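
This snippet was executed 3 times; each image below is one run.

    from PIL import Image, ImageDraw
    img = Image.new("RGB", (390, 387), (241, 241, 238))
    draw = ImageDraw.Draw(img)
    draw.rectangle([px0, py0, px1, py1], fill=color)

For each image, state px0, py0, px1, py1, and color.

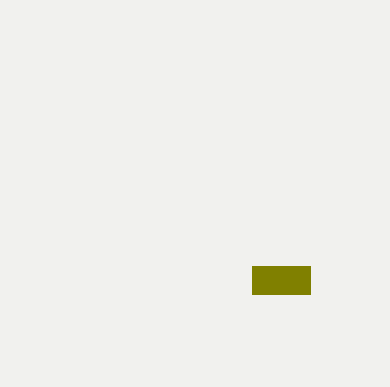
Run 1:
px0 = 252; py0 = 266; px1 = 310; py1 = 294; color = 'olive'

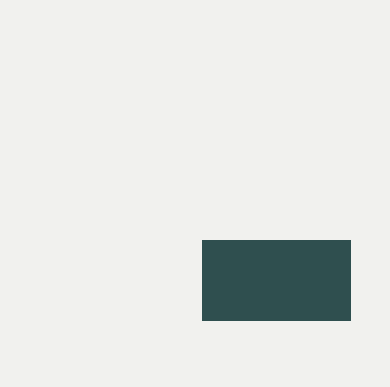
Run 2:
px0 = 202; py0 = 240; px1 = 350; py1 = 320; color = 'darkslategray'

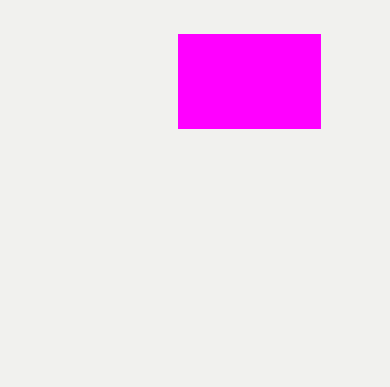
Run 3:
px0 = 178; py0 = 34; px1 = 320; py1 = 128; color = 'magenta'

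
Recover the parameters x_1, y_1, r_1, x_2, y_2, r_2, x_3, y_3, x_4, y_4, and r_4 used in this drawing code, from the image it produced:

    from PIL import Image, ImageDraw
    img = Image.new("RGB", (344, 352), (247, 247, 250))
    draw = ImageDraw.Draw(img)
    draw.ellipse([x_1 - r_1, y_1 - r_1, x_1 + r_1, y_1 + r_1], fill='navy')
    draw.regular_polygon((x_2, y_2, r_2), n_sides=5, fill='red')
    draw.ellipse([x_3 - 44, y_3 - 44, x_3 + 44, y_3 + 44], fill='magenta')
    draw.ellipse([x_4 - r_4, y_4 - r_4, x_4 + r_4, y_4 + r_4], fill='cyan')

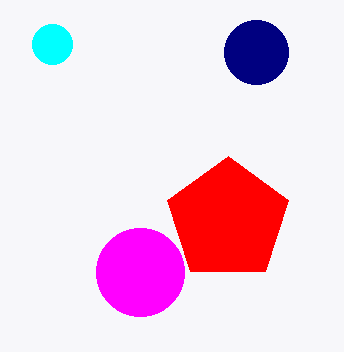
x_1 = 256, y_1 = 52, r_1 = 32, x_2 = 228, y_2 = 220, r_2 = 64, x_3 = 140, y_3 = 272, x_4 = 52, y_4 = 44, r_4 = 20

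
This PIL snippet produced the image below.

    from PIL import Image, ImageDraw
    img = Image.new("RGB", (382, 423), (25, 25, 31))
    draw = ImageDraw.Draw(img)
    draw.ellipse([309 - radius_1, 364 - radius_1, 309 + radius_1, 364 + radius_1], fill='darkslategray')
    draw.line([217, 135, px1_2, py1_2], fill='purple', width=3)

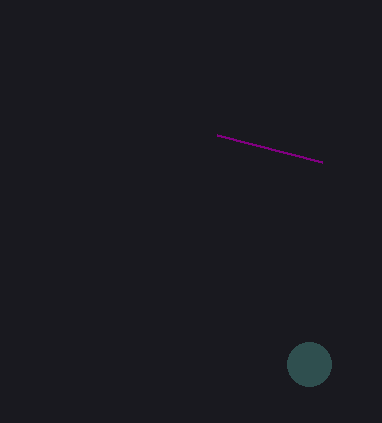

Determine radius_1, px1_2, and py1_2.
radius_1 = 22
px1_2 = 322
py1_2 = 162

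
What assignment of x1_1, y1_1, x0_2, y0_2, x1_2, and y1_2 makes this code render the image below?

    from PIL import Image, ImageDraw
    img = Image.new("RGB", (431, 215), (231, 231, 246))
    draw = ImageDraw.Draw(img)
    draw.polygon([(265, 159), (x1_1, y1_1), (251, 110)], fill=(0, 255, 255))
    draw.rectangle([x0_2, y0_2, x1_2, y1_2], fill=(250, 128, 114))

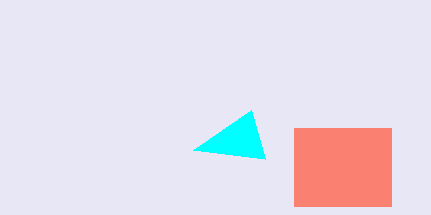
x1_1 = 193; y1_1 = 150; x0_2 = 294; y0_2 = 128; x1_2 = 391; y1_2 = 206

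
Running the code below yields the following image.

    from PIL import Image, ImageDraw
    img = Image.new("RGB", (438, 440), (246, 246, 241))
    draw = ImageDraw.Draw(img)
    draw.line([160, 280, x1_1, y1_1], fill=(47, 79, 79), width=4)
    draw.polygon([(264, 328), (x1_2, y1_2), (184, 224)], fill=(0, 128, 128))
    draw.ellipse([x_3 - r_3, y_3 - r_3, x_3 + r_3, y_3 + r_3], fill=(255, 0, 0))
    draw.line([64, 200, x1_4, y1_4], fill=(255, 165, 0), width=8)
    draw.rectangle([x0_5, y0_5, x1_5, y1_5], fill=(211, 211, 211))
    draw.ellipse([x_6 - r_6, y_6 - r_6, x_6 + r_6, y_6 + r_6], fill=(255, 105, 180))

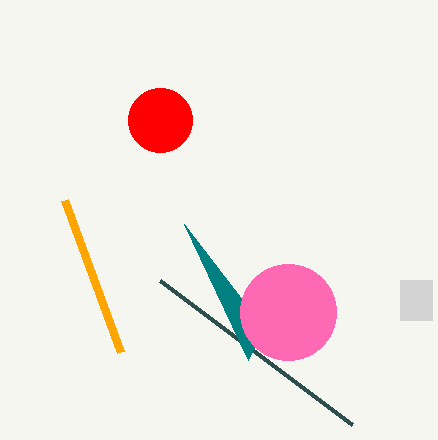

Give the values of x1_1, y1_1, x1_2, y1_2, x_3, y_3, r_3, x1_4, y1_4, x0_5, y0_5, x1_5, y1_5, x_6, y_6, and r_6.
x1_1 = 352; y1_1 = 424; x1_2 = 248; y1_2 = 360; x_3 = 160; y_3 = 120; r_3 = 32; x1_4 = 120; y1_4 = 352; x0_5 = 400; y0_5 = 280; x1_5 = 432; y1_5 = 320; x_6 = 288; y_6 = 312; r_6 = 48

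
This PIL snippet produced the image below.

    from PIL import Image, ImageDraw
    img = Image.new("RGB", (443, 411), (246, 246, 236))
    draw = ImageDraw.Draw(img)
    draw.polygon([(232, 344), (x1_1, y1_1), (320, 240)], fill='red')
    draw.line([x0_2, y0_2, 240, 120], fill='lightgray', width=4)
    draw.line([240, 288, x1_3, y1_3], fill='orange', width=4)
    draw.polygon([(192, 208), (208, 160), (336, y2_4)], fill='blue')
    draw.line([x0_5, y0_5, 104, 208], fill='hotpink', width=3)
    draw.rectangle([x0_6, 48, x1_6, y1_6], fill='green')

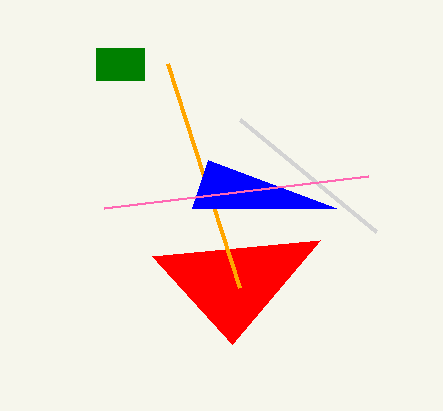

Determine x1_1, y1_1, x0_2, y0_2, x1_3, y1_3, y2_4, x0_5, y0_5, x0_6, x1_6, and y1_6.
x1_1 = 152, y1_1 = 256, x0_2 = 376, y0_2 = 232, x1_3 = 168, y1_3 = 64, y2_4 = 208, x0_5 = 368, y0_5 = 176, x0_6 = 96, x1_6 = 144, y1_6 = 80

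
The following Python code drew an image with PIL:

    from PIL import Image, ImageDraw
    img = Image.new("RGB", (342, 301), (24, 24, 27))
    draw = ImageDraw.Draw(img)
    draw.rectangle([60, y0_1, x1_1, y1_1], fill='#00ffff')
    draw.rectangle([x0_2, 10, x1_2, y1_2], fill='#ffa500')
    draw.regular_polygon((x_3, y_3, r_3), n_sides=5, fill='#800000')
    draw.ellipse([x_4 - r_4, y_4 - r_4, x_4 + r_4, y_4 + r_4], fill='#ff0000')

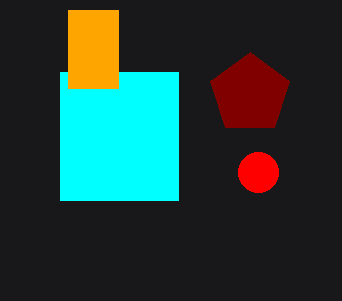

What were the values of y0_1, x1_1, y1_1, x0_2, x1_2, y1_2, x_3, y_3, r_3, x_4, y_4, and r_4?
y0_1 = 72, x1_1 = 178, y1_1 = 200, x0_2 = 68, x1_2 = 118, y1_2 = 88, x_3 = 250, y_3 = 94, r_3 = 42, x_4 = 258, y_4 = 172, r_4 = 20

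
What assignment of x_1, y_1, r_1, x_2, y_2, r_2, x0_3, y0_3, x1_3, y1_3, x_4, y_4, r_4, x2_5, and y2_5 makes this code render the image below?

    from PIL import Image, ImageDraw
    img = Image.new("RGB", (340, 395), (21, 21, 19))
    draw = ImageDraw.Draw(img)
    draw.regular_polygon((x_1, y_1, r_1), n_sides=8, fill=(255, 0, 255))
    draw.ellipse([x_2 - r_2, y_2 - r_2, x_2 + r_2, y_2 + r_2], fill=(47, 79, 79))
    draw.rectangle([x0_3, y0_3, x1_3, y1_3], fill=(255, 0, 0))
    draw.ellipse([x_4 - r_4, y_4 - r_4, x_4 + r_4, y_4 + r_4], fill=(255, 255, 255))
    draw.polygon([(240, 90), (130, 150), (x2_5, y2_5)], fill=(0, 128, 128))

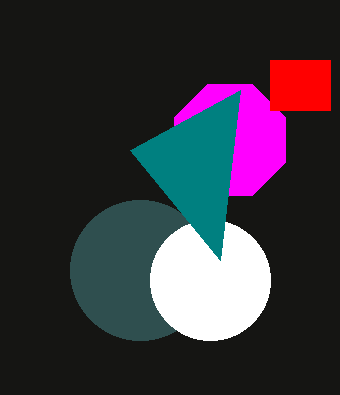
x_1 = 230; y_1 = 140; r_1 = 60; x_2 = 140; y_2 = 270; r_2 = 70; x0_3 = 270; y0_3 = 60; x1_3 = 330; y1_3 = 110; x_4 = 210; y_4 = 280; r_4 = 60; x2_5 = 220; y2_5 = 260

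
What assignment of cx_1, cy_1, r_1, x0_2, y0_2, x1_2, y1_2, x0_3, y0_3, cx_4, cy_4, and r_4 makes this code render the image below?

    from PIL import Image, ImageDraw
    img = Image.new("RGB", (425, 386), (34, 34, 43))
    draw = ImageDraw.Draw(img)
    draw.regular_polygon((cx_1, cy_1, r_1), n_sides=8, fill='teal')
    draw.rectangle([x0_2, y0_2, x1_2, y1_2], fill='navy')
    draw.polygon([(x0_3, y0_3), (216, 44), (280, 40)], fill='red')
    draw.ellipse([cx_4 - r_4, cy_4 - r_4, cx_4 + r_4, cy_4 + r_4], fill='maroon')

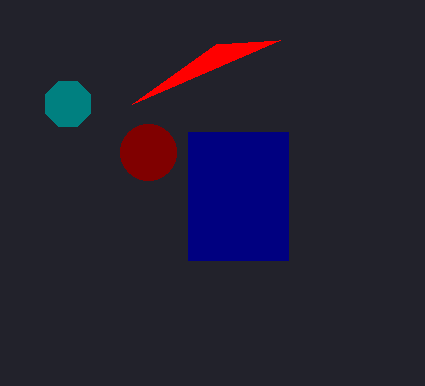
cx_1 = 68; cy_1 = 104; r_1 = 24; x0_2 = 188; y0_2 = 132; x1_2 = 288; y1_2 = 260; x0_3 = 132; y0_3 = 104; cx_4 = 148; cy_4 = 152; r_4 = 28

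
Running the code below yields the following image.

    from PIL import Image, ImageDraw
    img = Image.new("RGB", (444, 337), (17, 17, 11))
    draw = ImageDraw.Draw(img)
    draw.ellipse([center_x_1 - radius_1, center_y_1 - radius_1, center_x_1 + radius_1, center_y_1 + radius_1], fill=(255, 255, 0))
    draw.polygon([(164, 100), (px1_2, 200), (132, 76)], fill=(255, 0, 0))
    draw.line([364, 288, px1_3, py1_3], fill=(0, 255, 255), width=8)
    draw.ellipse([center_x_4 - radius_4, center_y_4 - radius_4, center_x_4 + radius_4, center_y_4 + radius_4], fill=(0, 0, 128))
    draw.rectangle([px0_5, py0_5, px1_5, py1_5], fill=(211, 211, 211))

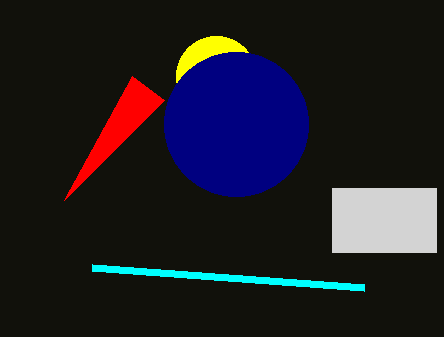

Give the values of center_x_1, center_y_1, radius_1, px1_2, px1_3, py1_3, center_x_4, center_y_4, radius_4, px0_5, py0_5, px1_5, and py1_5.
center_x_1 = 216
center_y_1 = 76
radius_1 = 40
px1_2 = 64
px1_3 = 92
py1_3 = 268
center_x_4 = 236
center_y_4 = 124
radius_4 = 72
px0_5 = 332
py0_5 = 188
px1_5 = 436
py1_5 = 252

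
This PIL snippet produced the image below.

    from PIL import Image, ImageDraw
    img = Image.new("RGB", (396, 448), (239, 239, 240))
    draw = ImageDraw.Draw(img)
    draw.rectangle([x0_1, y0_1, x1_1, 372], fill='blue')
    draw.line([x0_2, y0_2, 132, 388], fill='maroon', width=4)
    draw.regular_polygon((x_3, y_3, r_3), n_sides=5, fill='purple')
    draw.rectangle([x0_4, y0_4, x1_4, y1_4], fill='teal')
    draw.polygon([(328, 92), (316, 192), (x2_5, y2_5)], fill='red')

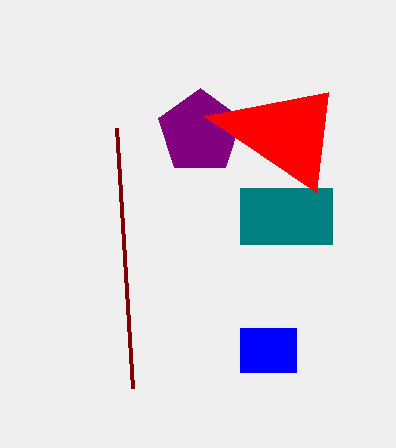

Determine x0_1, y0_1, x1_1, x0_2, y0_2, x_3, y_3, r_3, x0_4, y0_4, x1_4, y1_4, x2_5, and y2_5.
x0_1 = 240, y0_1 = 328, x1_1 = 296, x0_2 = 116, y0_2 = 128, x_3 = 200, y_3 = 132, r_3 = 44, x0_4 = 240, y0_4 = 188, x1_4 = 332, y1_4 = 244, x2_5 = 204, y2_5 = 116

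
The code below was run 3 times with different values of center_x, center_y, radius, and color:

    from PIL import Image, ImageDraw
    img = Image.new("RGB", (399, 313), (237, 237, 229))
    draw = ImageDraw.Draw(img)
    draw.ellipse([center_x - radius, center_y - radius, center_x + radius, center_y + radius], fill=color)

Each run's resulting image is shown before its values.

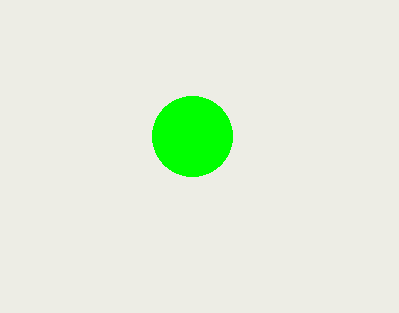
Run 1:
center_x = 192
center_y = 136
radius = 40
color = 'lime'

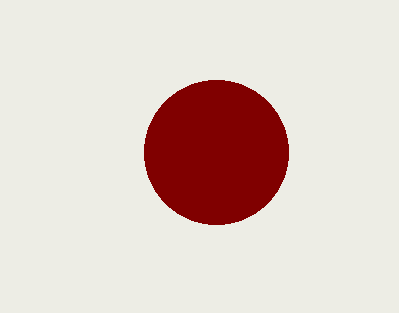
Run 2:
center_x = 216, center_y = 152, radius = 72, color = 'maroon'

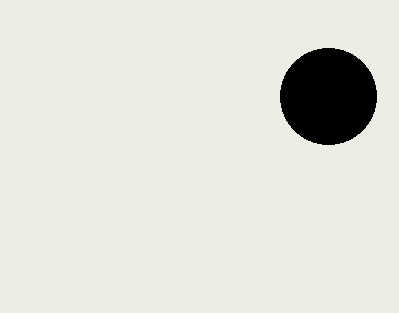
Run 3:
center_x = 328, center_y = 96, radius = 48, color = 'black'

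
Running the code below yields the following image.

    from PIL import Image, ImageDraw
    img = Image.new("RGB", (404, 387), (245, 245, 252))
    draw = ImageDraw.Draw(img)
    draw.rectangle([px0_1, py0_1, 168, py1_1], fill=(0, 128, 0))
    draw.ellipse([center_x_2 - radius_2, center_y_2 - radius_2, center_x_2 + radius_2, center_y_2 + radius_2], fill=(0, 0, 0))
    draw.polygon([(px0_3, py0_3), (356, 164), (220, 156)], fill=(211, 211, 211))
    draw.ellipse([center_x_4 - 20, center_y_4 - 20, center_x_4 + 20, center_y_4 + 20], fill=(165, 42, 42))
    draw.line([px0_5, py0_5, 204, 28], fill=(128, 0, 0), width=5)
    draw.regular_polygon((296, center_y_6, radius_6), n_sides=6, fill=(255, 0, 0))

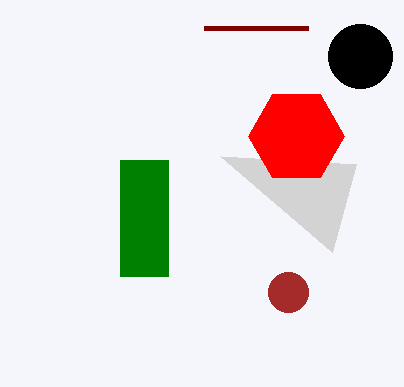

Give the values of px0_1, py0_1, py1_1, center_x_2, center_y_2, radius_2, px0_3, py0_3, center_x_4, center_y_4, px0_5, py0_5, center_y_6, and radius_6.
px0_1 = 120, py0_1 = 160, py1_1 = 276, center_x_2 = 360, center_y_2 = 56, radius_2 = 32, px0_3 = 332, py0_3 = 252, center_x_4 = 288, center_y_4 = 292, px0_5 = 308, py0_5 = 28, center_y_6 = 136, radius_6 = 48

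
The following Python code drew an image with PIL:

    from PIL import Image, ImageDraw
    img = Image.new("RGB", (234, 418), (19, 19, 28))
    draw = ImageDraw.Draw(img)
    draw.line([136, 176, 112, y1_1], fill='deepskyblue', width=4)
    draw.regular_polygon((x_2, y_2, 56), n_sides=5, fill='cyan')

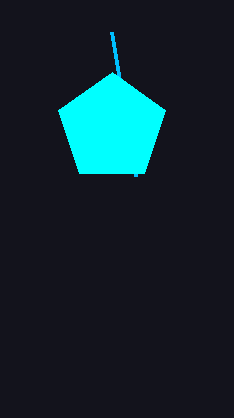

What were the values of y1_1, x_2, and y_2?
y1_1 = 32
x_2 = 112
y_2 = 128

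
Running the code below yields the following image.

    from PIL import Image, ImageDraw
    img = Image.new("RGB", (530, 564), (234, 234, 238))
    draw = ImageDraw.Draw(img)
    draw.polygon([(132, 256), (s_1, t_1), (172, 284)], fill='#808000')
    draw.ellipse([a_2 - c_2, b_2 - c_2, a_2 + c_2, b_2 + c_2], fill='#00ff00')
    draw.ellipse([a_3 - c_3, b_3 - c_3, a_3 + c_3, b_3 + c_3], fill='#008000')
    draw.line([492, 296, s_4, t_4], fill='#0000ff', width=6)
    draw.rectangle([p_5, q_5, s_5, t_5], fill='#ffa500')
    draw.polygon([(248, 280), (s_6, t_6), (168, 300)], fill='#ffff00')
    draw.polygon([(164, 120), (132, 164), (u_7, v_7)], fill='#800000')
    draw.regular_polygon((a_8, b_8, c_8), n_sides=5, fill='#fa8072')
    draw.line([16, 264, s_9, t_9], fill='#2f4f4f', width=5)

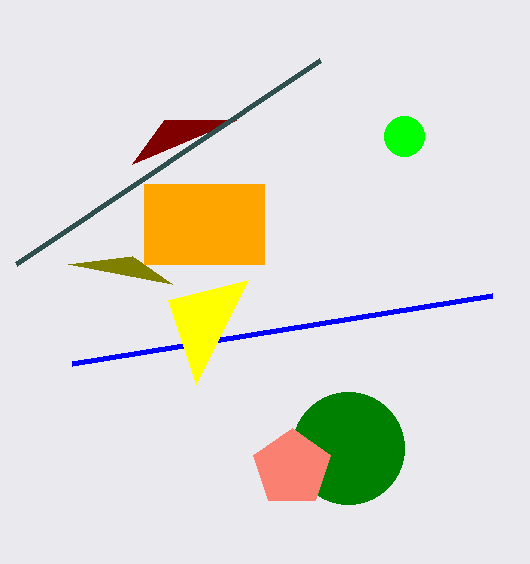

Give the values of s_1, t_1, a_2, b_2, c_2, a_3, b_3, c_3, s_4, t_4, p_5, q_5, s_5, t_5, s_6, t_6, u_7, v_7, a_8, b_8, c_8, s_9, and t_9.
s_1 = 68; t_1 = 264; a_2 = 404; b_2 = 136; c_2 = 20; a_3 = 348; b_3 = 448; c_3 = 56; s_4 = 72; t_4 = 364; p_5 = 144; q_5 = 184; s_5 = 264; t_5 = 264; s_6 = 196; t_6 = 384; u_7 = 236; v_7 = 120; a_8 = 292; b_8 = 468; c_8 = 40; s_9 = 320; t_9 = 60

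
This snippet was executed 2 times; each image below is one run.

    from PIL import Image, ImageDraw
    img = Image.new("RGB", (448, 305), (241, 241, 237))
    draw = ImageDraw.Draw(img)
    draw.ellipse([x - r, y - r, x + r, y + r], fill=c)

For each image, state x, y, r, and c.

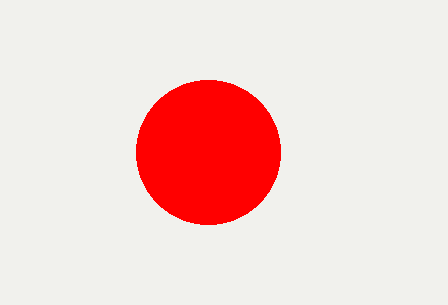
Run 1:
x = 208, y = 152, r = 72, c = 'red'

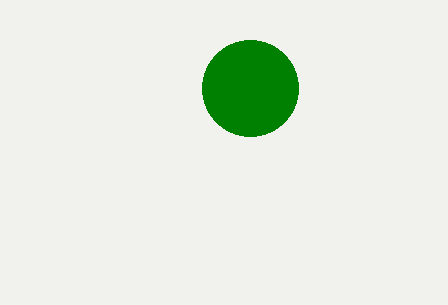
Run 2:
x = 250; y = 88; r = 48; c = 'green'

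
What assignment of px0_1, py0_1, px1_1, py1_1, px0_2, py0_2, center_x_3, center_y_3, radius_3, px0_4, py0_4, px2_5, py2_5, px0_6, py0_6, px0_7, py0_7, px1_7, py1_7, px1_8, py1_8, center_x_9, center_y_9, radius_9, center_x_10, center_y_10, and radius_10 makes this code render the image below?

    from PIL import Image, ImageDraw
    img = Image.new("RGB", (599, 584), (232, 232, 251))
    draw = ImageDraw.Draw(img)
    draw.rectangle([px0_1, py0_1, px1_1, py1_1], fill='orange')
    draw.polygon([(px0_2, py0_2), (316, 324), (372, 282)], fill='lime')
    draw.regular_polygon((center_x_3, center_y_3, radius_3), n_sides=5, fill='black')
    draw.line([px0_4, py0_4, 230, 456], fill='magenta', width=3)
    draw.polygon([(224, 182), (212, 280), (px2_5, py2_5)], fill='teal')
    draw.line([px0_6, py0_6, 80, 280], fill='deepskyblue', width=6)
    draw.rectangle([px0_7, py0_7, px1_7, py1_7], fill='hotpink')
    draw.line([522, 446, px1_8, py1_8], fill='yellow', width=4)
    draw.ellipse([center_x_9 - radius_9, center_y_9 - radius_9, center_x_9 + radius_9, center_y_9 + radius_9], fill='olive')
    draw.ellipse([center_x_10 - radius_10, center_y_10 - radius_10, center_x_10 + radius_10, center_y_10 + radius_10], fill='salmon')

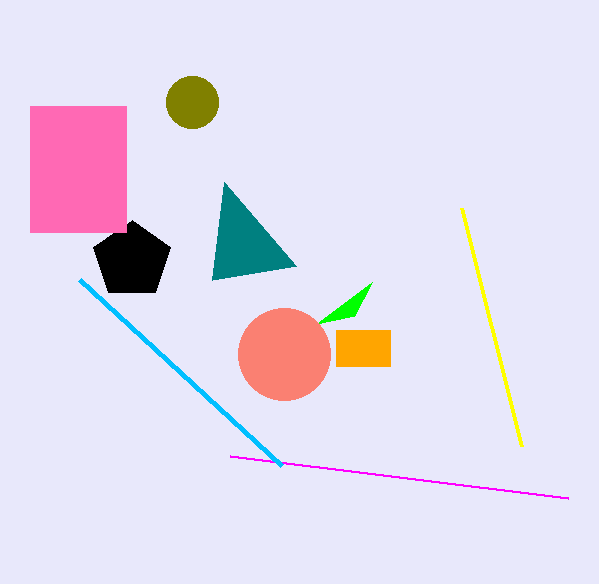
px0_1 = 336; py0_1 = 330; px1_1 = 390; py1_1 = 366; px0_2 = 354; py0_2 = 316; center_x_3 = 132; center_y_3 = 260; radius_3 = 40; px0_4 = 568; py0_4 = 498; px2_5 = 296; py2_5 = 266; px0_6 = 282; py0_6 = 466; px0_7 = 30; py0_7 = 106; px1_7 = 126; py1_7 = 232; px1_8 = 462; py1_8 = 208; center_x_9 = 192; center_y_9 = 102; radius_9 = 26; center_x_10 = 284; center_y_10 = 354; radius_10 = 46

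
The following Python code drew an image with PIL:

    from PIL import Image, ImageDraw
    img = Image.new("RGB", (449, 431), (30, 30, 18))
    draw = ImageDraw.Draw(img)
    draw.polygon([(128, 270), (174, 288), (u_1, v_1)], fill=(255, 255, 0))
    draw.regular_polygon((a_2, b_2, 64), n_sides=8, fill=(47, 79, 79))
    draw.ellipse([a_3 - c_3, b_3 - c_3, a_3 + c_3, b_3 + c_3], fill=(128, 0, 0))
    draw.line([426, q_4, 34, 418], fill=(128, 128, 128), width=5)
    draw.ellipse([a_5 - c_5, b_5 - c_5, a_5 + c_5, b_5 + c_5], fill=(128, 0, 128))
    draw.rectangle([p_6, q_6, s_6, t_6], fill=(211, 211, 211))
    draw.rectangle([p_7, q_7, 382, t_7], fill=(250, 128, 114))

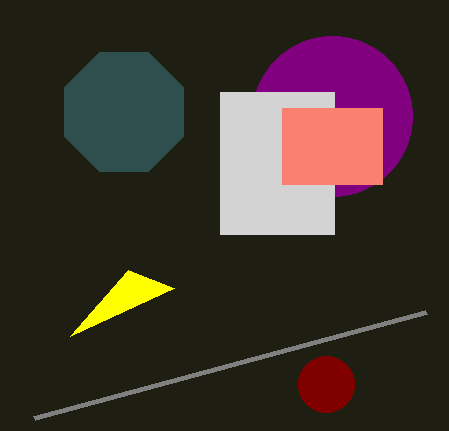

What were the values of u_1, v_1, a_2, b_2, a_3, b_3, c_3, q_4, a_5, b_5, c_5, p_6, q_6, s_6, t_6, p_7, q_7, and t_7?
u_1 = 70
v_1 = 336
a_2 = 124
b_2 = 112
a_3 = 326
b_3 = 384
c_3 = 28
q_4 = 312
a_5 = 332
b_5 = 116
c_5 = 80
p_6 = 220
q_6 = 92
s_6 = 334
t_6 = 234
p_7 = 282
q_7 = 108
t_7 = 184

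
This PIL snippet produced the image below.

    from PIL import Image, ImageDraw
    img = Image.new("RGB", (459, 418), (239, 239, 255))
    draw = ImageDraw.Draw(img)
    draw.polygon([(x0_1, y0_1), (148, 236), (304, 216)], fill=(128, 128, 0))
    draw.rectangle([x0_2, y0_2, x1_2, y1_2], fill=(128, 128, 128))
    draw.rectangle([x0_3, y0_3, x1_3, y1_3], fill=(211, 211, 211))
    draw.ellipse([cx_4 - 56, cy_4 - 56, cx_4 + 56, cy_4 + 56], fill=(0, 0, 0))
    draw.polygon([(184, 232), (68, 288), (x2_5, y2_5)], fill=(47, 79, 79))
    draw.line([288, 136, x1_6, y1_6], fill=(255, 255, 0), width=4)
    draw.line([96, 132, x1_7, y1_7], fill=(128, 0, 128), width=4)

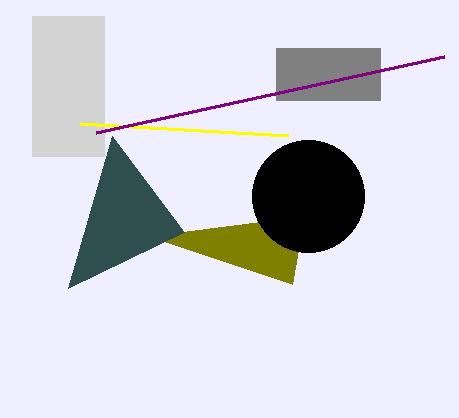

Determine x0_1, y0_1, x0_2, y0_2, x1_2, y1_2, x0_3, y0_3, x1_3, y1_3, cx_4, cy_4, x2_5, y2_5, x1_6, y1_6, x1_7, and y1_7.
x0_1 = 292
y0_1 = 284
x0_2 = 276
y0_2 = 48
x1_2 = 380
y1_2 = 100
x0_3 = 32
y0_3 = 16
x1_3 = 104
y1_3 = 156
cx_4 = 308
cy_4 = 196
x2_5 = 112
y2_5 = 136
x1_6 = 80
y1_6 = 124
x1_7 = 444
y1_7 = 56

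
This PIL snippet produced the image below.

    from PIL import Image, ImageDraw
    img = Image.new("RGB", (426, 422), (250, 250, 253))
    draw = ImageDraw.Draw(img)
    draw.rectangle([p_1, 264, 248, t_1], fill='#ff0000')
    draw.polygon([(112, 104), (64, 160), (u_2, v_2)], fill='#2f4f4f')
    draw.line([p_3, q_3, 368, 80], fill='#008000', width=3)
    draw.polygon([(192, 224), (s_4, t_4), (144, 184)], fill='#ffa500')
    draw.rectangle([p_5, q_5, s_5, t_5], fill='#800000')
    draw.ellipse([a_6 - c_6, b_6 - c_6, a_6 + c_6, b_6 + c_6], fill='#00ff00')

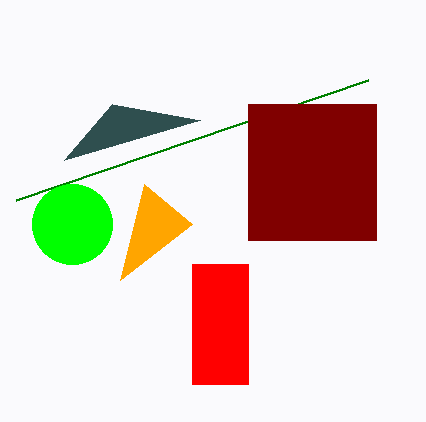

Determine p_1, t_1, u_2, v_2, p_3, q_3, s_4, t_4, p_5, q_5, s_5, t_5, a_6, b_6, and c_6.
p_1 = 192, t_1 = 384, u_2 = 200, v_2 = 120, p_3 = 16, q_3 = 200, s_4 = 120, t_4 = 280, p_5 = 248, q_5 = 104, s_5 = 376, t_5 = 240, a_6 = 72, b_6 = 224, c_6 = 40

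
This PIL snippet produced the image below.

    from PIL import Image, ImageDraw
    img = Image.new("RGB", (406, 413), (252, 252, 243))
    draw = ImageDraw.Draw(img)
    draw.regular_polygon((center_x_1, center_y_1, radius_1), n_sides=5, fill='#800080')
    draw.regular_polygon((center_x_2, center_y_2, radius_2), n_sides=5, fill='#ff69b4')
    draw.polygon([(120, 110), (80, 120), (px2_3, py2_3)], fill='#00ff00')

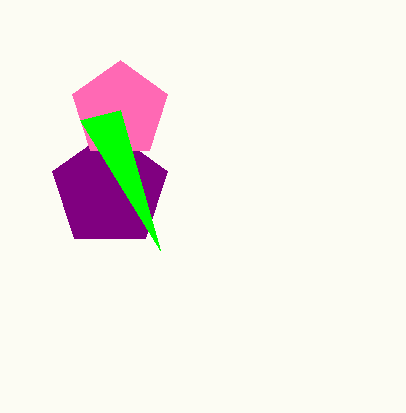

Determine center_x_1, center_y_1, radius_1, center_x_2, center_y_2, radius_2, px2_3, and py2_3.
center_x_1 = 110
center_y_1 = 190
radius_1 = 60
center_x_2 = 120
center_y_2 = 110
radius_2 = 50
px2_3 = 160
py2_3 = 250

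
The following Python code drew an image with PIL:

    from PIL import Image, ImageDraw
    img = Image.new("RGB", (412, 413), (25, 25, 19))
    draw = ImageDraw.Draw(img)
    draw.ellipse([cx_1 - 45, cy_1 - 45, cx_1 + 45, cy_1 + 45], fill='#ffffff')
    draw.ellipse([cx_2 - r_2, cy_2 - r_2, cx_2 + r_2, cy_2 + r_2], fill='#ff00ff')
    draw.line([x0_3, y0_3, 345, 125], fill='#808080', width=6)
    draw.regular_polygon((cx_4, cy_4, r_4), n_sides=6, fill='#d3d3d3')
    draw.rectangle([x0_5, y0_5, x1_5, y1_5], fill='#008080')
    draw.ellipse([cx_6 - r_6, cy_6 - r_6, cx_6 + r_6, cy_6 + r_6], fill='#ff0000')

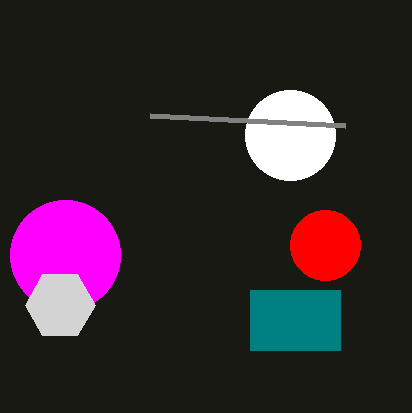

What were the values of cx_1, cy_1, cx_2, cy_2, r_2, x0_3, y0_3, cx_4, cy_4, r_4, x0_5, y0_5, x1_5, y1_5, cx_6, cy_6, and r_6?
cx_1 = 290
cy_1 = 135
cx_2 = 65
cy_2 = 255
r_2 = 55
x0_3 = 150
y0_3 = 115
cx_4 = 60
cy_4 = 305
r_4 = 35
x0_5 = 250
y0_5 = 290
x1_5 = 340
y1_5 = 350
cx_6 = 325
cy_6 = 245
r_6 = 35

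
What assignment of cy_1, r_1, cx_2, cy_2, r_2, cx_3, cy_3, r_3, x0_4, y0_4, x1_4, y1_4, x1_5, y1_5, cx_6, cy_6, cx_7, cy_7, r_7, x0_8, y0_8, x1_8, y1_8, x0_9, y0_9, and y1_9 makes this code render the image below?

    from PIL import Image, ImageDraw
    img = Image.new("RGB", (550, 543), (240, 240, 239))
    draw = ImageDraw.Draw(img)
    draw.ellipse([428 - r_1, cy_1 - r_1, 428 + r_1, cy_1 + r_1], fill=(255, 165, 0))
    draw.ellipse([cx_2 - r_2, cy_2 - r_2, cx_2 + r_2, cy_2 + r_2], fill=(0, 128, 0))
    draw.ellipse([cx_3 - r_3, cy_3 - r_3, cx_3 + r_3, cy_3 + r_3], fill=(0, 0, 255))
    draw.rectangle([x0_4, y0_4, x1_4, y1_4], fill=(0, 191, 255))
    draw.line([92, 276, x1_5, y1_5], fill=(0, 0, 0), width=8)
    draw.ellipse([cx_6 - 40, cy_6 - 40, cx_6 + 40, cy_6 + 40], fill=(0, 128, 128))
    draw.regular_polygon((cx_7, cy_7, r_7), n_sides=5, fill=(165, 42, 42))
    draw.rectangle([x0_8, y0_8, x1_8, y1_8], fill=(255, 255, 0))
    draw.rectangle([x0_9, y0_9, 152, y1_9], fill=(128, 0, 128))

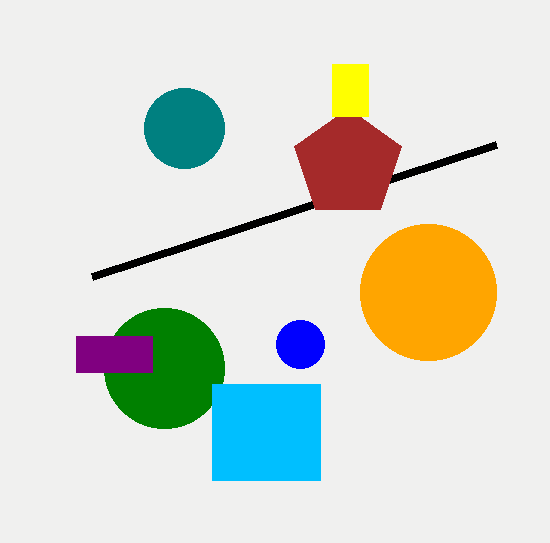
cy_1 = 292
r_1 = 68
cx_2 = 164
cy_2 = 368
r_2 = 60
cx_3 = 300
cy_3 = 344
r_3 = 24
x0_4 = 212
y0_4 = 384
x1_4 = 320
y1_4 = 480
x1_5 = 496
y1_5 = 144
cx_6 = 184
cy_6 = 128
cx_7 = 348
cy_7 = 164
r_7 = 56
x0_8 = 332
y0_8 = 64
x1_8 = 368
y1_8 = 116
x0_9 = 76
y0_9 = 336
y1_9 = 372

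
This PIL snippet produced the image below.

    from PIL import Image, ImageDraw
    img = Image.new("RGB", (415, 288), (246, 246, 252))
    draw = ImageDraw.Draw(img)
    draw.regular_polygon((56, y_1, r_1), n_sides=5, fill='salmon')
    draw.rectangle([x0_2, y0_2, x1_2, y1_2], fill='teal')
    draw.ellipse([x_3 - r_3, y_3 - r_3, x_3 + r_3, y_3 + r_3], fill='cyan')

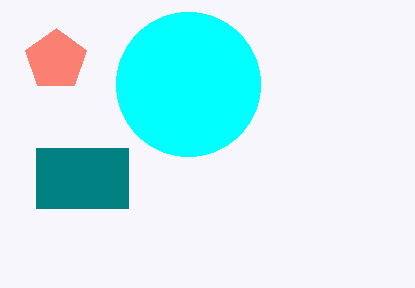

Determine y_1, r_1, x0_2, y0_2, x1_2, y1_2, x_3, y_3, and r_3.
y_1 = 60; r_1 = 32; x0_2 = 36; y0_2 = 148; x1_2 = 128; y1_2 = 208; x_3 = 188; y_3 = 84; r_3 = 72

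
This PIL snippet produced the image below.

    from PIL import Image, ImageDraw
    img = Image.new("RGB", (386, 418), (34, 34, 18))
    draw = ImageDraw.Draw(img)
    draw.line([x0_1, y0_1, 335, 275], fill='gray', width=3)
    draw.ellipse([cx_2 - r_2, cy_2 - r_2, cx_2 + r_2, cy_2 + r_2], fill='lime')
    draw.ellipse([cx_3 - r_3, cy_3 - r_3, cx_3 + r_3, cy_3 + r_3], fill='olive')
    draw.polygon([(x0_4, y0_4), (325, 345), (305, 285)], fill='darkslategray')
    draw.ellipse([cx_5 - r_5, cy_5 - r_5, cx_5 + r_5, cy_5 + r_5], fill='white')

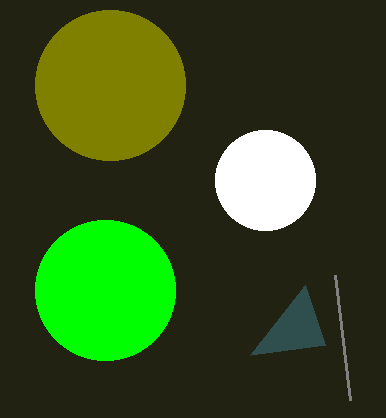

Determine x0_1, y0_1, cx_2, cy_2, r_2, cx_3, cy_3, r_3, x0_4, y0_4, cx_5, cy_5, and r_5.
x0_1 = 350, y0_1 = 400, cx_2 = 105, cy_2 = 290, r_2 = 70, cx_3 = 110, cy_3 = 85, r_3 = 75, x0_4 = 250, y0_4 = 355, cx_5 = 265, cy_5 = 180, r_5 = 50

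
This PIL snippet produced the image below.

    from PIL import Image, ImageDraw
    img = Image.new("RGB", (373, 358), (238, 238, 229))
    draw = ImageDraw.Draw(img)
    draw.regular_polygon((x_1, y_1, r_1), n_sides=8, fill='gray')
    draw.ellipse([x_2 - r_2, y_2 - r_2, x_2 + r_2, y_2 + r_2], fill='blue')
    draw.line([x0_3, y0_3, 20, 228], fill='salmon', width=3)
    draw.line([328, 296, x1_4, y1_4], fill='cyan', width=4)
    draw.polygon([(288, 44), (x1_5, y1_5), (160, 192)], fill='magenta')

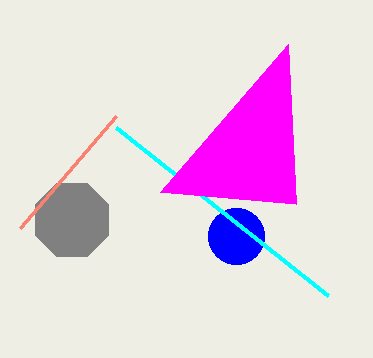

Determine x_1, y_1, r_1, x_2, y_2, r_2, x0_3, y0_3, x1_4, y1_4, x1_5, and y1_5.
x_1 = 72, y_1 = 220, r_1 = 40, x_2 = 236, y_2 = 236, r_2 = 28, x0_3 = 116, y0_3 = 116, x1_4 = 116, y1_4 = 128, x1_5 = 296, y1_5 = 204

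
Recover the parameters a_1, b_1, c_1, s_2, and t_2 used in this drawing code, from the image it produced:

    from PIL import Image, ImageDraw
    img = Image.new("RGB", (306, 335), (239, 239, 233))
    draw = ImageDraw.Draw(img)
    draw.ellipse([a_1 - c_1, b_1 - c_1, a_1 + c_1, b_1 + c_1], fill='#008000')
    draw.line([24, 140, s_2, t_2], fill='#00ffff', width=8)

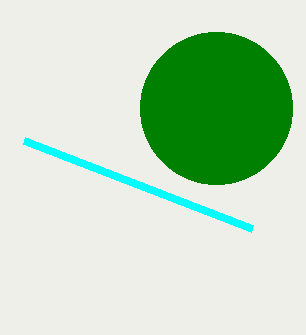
a_1 = 216, b_1 = 108, c_1 = 76, s_2 = 252, t_2 = 228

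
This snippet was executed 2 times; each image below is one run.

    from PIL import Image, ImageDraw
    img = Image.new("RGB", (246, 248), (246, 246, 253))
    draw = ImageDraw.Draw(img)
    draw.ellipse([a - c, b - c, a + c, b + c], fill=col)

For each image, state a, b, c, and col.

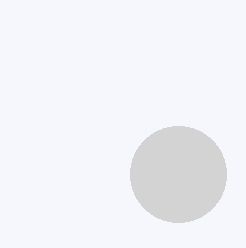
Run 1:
a = 178
b = 174
c = 48
col = 'lightgray'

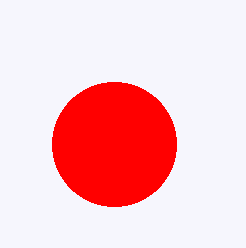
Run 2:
a = 114
b = 144
c = 62
col = 'red'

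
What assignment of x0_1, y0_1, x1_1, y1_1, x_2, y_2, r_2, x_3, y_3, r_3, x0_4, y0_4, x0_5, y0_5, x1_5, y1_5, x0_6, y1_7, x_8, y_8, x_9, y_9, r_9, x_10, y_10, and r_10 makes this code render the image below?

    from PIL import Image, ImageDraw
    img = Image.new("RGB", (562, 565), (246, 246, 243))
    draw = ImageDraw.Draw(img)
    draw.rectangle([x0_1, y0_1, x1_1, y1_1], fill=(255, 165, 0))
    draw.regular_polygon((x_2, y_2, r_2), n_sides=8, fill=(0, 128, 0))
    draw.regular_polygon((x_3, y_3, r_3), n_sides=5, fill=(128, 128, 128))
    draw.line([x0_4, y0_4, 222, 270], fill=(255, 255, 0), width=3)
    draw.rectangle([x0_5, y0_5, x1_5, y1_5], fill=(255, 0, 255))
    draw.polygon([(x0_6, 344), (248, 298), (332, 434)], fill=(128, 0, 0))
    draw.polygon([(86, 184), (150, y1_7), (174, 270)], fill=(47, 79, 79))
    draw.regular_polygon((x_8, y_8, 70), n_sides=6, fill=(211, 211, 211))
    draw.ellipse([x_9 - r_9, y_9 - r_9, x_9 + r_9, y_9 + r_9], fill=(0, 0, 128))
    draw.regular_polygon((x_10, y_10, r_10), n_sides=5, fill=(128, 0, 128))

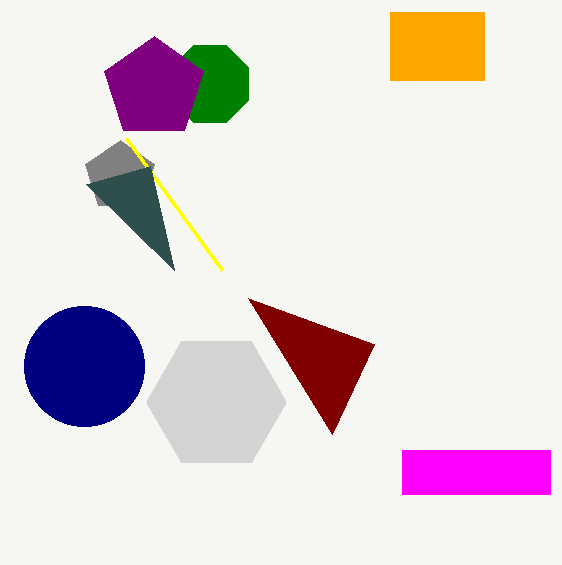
x0_1 = 390; y0_1 = 12; x1_1 = 484; y1_1 = 80; x_2 = 210; y_2 = 84; r_2 = 42; x_3 = 120; y_3 = 176; r_3 = 36; x0_4 = 126; y0_4 = 138; x0_5 = 402; y0_5 = 450; x1_5 = 550; y1_5 = 494; x0_6 = 374; y1_7 = 166; x_8 = 216; y_8 = 402; x_9 = 84; y_9 = 366; r_9 = 60; x_10 = 154; y_10 = 88; r_10 = 52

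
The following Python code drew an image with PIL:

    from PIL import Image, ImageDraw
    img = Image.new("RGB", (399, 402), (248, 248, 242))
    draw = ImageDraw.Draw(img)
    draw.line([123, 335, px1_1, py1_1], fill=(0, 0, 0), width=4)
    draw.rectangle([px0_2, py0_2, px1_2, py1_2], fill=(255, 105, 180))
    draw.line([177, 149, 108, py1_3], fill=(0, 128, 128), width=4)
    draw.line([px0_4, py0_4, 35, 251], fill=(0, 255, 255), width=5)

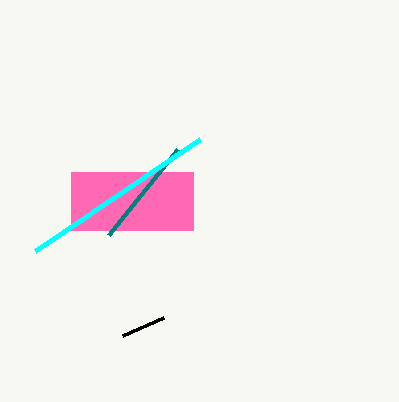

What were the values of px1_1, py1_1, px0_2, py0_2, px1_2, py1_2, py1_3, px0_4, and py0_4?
px1_1 = 164
py1_1 = 317
px0_2 = 71
py0_2 = 172
px1_2 = 193
py1_2 = 230
py1_3 = 235
px0_4 = 200
py0_4 = 139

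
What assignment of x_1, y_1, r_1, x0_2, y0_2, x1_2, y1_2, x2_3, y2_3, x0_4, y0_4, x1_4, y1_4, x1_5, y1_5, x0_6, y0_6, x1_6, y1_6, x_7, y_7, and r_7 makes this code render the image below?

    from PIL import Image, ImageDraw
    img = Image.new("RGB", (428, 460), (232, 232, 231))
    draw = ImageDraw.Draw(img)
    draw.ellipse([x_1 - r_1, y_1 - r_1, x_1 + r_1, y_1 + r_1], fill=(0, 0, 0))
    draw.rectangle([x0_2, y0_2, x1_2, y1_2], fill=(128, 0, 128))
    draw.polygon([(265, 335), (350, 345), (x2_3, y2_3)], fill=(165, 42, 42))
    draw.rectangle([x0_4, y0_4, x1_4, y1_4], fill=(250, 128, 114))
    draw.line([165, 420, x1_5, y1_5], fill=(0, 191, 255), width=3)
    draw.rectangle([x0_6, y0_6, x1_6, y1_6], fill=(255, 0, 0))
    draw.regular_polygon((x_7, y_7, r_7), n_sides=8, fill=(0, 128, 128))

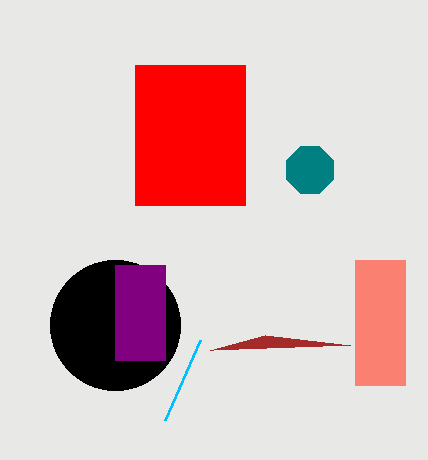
x_1 = 115, y_1 = 325, r_1 = 65, x0_2 = 115, y0_2 = 265, x1_2 = 165, y1_2 = 360, x2_3 = 210, y2_3 = 350, x0_4 = 355, y0_4 = 260, x1_4 = 405, y1_4 = 385, x1_5 = 200, y1_5 = 340, x0_6 = 135, y0_6 = 65, x1_6 = 245, y1_6 = 205, x_7 = 310, y_7 = 170, r_7 = 25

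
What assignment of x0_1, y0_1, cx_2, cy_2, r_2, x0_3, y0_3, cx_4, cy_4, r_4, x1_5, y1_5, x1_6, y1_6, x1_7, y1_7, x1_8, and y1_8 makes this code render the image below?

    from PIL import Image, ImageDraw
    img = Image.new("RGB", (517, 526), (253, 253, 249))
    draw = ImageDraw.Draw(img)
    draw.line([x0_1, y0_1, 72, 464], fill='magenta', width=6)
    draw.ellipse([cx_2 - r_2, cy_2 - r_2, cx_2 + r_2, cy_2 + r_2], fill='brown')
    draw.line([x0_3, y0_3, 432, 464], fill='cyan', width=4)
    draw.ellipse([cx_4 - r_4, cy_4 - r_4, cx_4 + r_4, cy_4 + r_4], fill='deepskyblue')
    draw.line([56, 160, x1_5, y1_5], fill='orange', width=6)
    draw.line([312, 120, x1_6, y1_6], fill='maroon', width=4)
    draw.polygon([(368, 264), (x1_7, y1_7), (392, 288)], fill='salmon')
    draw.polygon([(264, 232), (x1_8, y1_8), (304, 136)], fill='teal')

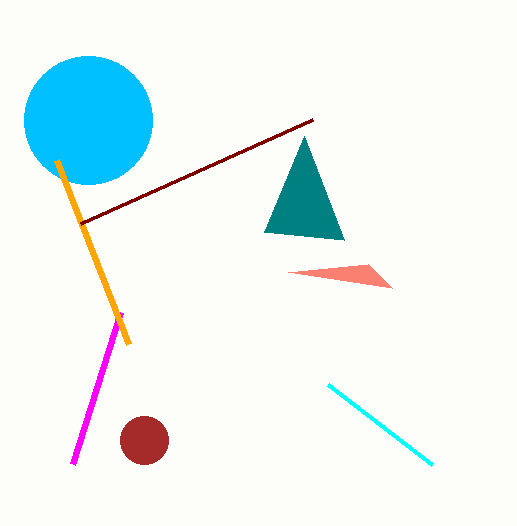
x0_1 = 120
y0_1 = 312
cx_2 = 144
cy_2 = 440
r_2 = 24
x0_3 = 328
y0_3 = 384
cx_4 = 88
cy_4 = 120
r_4 = 64
x1_5 = 128
y1_5 = 344
x1_6 = 80
y1_6 = 224
x1_7 = 288
y1_7 = 272
x1_8 = 344
y1_8 = 240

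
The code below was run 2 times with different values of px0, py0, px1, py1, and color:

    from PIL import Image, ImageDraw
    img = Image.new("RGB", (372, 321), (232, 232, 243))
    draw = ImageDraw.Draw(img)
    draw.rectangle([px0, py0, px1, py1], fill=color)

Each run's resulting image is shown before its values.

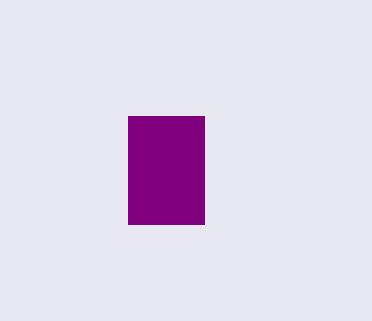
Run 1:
px0 = 128; py0 = 116; px1 = 204; py1 = 224; color = 'purple'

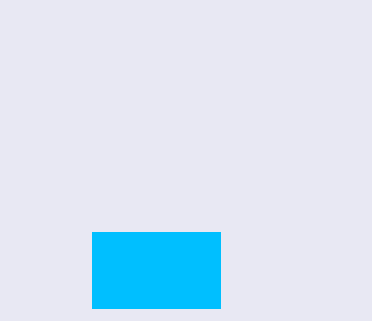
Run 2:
px0 = 92
py0 = 232
px1 = 220
py1 = 308
color = 'deepskyblue'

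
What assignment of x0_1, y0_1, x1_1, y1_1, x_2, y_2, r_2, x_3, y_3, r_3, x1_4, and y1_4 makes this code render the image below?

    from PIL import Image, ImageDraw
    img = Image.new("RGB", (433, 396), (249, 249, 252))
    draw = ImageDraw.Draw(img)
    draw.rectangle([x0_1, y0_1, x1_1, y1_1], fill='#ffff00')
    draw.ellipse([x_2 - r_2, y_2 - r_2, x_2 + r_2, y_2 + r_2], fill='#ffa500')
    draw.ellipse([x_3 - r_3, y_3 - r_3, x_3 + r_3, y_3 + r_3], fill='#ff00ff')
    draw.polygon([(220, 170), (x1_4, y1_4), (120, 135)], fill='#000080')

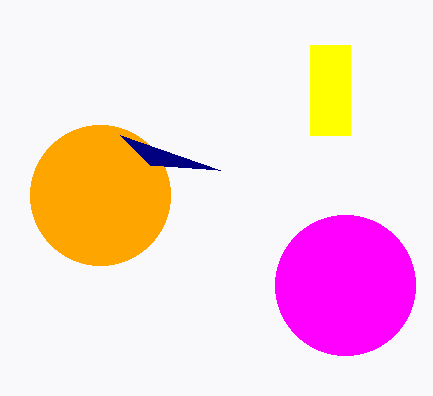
x0_1 = 310; y0_1 = 45; x1_1 = 350; y1_1 = 135; x_2 = 100; y_2 = 195; r_2 = 70; x_3 = 345; y_3 = 285; r_3 = 70; x1_4 = 150; y1_4 = 165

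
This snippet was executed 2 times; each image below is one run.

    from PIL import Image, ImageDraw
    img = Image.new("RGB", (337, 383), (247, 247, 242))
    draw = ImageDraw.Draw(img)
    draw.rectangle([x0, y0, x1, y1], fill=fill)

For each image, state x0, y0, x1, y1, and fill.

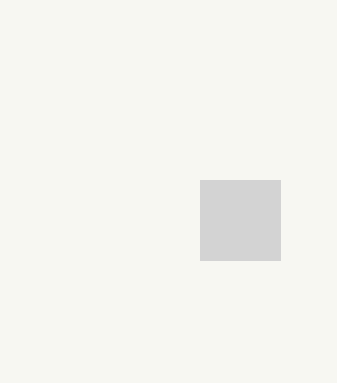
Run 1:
x0 = 200
y0 = 180
x1 = 280
y1 = 260
fill = 'lightgray'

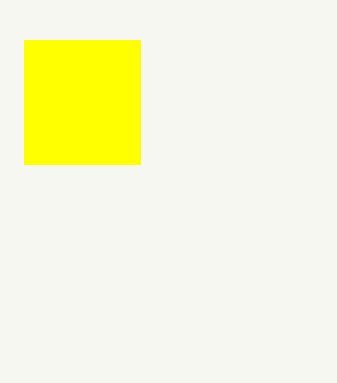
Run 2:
x0 = 24, y0 = 40, x1 = 140, y1 = 164, fill = 'yellow'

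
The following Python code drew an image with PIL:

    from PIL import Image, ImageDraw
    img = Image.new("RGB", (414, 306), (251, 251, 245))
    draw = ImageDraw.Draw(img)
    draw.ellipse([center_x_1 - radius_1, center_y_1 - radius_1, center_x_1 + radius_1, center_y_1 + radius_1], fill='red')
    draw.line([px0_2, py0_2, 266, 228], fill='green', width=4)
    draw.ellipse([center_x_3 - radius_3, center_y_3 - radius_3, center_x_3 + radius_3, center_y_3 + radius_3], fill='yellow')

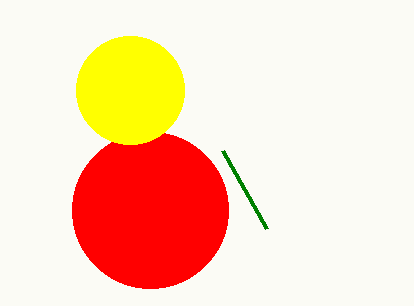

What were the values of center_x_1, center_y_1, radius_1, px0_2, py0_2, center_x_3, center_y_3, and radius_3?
center_x_1 = 150, center_y_1 = 210, radius_1 = 78, px0_2 = 222, py0_2 = 150, center_x_3 = 130, center_y_3 = 90, radius_3 = 54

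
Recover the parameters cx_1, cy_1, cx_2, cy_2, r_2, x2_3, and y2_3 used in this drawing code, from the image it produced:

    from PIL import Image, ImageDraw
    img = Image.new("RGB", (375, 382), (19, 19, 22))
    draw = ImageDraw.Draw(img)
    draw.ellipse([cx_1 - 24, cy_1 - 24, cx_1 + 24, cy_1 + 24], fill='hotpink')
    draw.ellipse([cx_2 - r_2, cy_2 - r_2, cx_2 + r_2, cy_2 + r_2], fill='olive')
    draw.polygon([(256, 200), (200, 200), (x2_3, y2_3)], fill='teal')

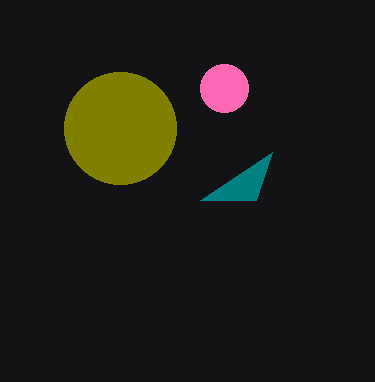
cx_1 = 224; cy_1 = 88; cx_2 = 120; cy_2 = 128; r_2 = 56; x2_3 = 272; y2_3 = 152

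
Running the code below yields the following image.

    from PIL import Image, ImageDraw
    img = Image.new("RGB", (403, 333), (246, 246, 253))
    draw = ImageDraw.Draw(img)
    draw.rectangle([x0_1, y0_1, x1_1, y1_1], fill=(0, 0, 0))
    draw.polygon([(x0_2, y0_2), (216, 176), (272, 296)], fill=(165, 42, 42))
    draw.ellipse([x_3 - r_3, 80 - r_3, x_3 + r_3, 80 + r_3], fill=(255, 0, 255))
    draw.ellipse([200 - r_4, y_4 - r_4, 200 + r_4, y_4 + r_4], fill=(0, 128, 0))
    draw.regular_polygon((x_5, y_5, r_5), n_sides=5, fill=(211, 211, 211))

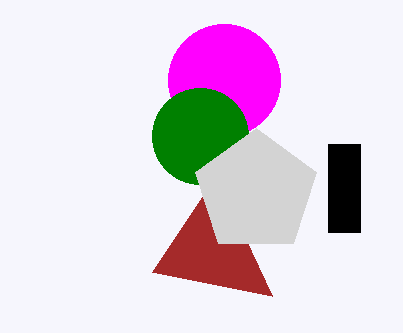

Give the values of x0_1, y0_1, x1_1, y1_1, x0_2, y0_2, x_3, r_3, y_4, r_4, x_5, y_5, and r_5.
x0_1 = 328; y0_1 = 144; x1_1 = 360; y1_1 = 232; x0_2 = 152; y0_2 = 272; x_3 = 224; r_3 = 56; y_4 = 136; r_4 = 48; x_5 = 256; y_5 = 192; r_5 = 64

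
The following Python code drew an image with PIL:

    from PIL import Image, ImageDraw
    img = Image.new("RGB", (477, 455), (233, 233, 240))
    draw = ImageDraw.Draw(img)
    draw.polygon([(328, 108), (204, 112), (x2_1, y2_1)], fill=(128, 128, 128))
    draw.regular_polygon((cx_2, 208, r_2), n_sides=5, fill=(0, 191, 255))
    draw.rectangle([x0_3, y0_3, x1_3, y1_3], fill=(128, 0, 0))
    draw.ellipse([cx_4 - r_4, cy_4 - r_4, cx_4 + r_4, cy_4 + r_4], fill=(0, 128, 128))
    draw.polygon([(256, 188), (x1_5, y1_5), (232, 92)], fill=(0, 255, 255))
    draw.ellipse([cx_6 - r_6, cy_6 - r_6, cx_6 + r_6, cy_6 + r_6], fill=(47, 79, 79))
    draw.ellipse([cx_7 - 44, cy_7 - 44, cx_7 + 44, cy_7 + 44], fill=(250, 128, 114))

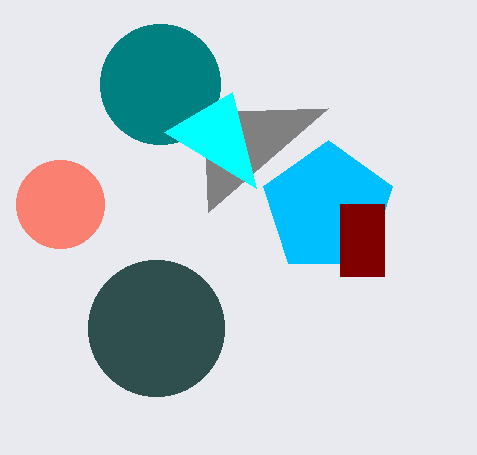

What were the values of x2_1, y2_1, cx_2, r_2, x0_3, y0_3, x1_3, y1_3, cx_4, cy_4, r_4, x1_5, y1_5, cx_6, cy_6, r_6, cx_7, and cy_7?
x2_1 = 208; y2_1 = 212; cx_2 = 328; r_2 = 68; x0_3 = 340; y0_3 = 204; x1_3 = 384; y1_3 = 276; cx_4 = 160; cy_4 = 84; r_4 = 60; x1_5 = 164; y1_5 = 132; cx_6 = 156; cy_6 = 328; r_6 = 68; cx_7 = 60; cy_7 = 204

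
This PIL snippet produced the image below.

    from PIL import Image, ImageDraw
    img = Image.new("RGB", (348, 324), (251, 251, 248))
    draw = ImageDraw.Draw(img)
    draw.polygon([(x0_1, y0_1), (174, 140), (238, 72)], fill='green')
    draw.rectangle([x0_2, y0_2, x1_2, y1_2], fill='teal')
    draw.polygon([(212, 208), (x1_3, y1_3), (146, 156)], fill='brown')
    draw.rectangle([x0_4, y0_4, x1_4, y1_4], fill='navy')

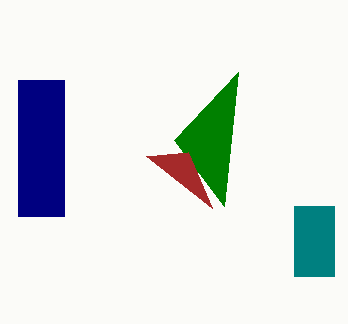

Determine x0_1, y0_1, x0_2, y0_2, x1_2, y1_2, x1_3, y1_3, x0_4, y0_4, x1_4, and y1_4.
x0_1 = 224; y0_1 = 206; x0_2 = 294; y0_2 = 206; x1_2 = 334; y1_2 = 276; x1_3 = 188; y1_3 = 152; x0_4 = 18; y0_4 = 80; x1_4 = 64; y1_4 = 216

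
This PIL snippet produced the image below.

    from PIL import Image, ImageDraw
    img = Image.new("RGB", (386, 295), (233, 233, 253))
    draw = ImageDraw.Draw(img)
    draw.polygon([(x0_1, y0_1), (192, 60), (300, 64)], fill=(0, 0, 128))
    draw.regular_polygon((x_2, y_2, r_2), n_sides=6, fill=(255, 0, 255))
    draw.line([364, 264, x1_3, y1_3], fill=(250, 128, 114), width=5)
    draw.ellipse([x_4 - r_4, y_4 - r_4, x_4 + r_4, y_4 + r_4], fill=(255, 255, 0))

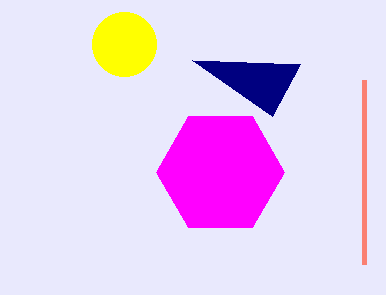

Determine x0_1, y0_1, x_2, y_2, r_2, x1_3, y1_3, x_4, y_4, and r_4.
x0_1 = 272
y0_1 = 116
x_2 = 220
y_2 = 172
r_2 = 64
x1_3 = 364
y1_3 = 80
x_4 = 124
y_4 = 44
r_4 = 32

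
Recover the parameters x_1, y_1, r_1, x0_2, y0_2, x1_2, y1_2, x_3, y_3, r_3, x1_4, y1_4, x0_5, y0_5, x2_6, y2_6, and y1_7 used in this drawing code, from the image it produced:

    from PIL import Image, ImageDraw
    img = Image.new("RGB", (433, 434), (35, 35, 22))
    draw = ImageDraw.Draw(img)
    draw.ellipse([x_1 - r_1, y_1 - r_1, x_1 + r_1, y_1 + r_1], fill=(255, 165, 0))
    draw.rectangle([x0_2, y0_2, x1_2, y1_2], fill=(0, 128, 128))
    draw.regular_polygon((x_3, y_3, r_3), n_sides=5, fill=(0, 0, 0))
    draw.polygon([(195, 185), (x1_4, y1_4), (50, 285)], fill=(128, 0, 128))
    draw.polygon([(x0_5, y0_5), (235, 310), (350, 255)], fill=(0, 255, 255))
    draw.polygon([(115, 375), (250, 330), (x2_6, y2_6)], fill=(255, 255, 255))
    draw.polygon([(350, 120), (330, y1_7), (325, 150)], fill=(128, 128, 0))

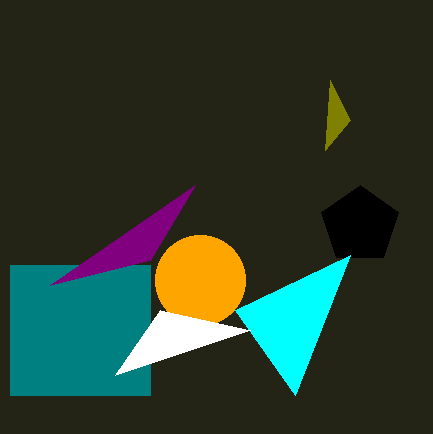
x_1 = 200; y_1 = 280; r_1 = 45; x0_2 = 10; y0_2 = 265; x1_2 = 150; y1_2 = 395; x_3 = 360; y_3 = 225; r_3 = 40; x1_4 = 150; y1_4 = 260; x0_5 = 295; y0_5 = 395; x2_6 = 160; y2_6 = 310; y1_7 = 80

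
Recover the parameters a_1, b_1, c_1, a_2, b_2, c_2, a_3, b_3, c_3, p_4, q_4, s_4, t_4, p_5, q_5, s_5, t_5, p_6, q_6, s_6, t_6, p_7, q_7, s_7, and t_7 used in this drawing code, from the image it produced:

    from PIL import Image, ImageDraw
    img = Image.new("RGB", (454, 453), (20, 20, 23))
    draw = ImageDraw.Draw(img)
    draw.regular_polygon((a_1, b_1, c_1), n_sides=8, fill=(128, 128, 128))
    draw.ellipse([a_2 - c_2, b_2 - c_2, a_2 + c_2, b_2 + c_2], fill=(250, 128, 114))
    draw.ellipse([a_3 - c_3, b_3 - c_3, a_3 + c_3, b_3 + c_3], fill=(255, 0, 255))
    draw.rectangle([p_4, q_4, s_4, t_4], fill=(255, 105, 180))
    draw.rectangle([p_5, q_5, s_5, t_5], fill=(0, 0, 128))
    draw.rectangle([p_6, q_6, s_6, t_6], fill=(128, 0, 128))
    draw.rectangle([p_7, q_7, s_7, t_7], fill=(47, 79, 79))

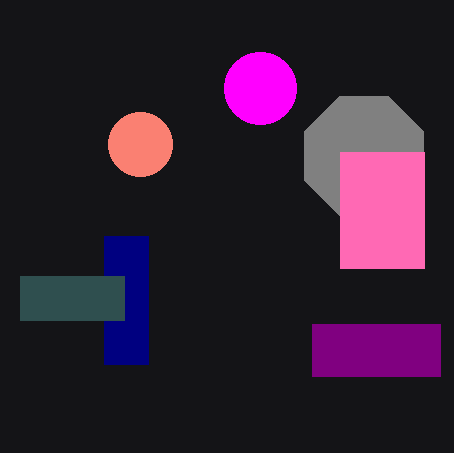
a_1 = 364
b_1 = 156
c_1 = 64
a_2 = 140
b_2 = 144
c_2 = 32
a_3 = 260
b_3 = 88
c_3 = 36
p_4 = 340
q_4 = 152
s_4 = 424
t_4 = 268
p_5 = 104
q_5 = 236
s_5 = 148
t_5 = 364
p_6 = 312
q_6 = 324
s_6 = 440
t_6 = 376
p_7 = 20
q_7 = 276
s_7 = 124
t_7 = 320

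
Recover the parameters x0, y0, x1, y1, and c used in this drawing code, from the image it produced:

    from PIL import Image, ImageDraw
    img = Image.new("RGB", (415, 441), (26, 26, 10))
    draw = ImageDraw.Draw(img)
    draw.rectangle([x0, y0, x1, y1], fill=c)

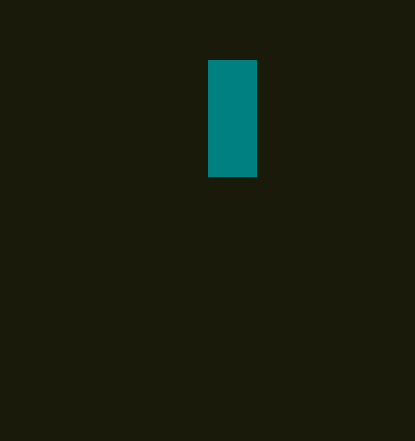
x0 = 208, y0 = 60, x1 = 256, y1 = 176, c = 'teal'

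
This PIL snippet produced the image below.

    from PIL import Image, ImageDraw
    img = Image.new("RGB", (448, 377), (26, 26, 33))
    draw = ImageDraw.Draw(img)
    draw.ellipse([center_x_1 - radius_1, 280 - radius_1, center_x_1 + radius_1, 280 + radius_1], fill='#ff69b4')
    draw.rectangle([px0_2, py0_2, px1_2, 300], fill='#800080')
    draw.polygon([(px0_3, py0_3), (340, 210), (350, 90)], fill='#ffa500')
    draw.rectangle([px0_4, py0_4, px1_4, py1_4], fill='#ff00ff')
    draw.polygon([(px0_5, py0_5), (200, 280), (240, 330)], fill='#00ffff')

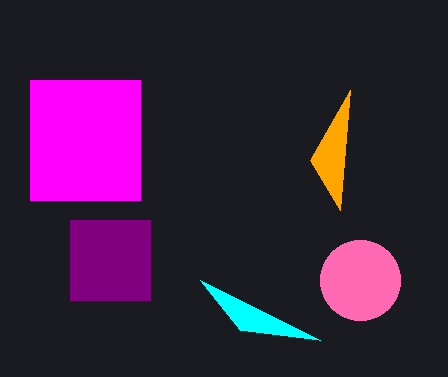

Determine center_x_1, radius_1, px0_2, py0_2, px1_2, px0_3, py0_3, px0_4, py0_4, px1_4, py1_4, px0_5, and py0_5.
center_x_1 = 360, radius_1 = 40, px0_2 = 70, py0_2 = 220, px1_2 = 150, px0_3 = 310, py0_3 = 160, px0_4 = 30, py0_4 = 80, px1_4 = 140, py1_4 = 200, px0_5 = 320, py0_5 = 340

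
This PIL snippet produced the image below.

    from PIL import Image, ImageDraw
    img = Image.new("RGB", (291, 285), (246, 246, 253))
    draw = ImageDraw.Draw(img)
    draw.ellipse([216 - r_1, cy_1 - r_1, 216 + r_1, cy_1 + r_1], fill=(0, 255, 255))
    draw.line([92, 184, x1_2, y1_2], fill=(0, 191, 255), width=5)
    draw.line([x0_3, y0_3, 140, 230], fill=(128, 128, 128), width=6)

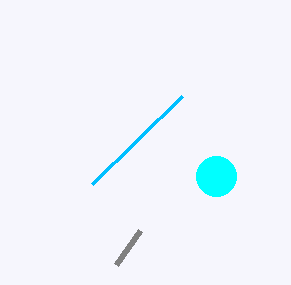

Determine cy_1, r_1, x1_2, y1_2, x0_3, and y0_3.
cy_1 = 176
r_1 = 20
x1_2 = 182
y1_2 = 96
x0_3 = 116
y0_3 = 264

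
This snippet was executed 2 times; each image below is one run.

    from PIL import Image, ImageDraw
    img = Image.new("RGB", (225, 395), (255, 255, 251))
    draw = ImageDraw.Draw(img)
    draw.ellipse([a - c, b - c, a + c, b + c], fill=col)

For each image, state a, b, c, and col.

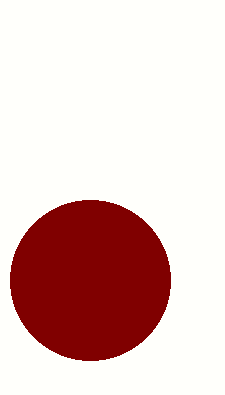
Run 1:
a = 90, b = 280, c = 80, col = 'maroon'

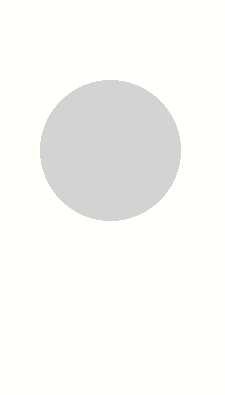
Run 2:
a = 110; b = 150; c = 70; col = 'lightgray'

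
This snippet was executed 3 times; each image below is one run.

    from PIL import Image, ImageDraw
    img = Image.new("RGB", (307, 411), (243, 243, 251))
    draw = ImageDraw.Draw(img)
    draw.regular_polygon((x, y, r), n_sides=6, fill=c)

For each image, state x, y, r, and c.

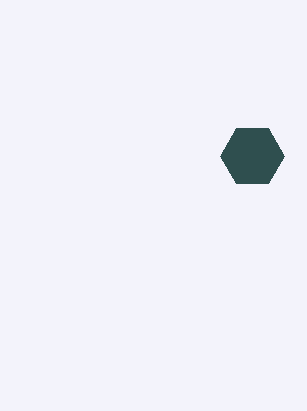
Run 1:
x = 252; y = 156; r = 32; c = 'darkslategray'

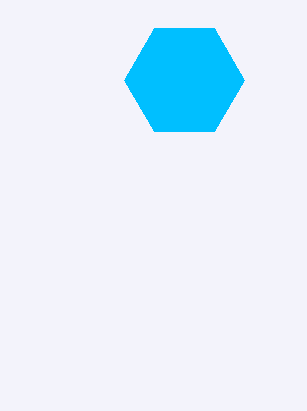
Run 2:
x = 184
y = 80
r = 60
c = 'deepskyblue'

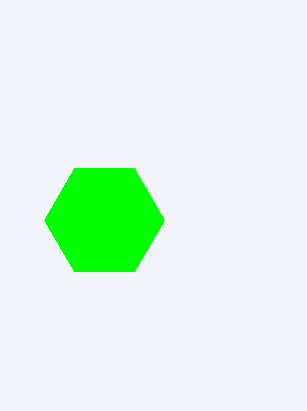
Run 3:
x = 104; y = 220; r = 60; c = 'lime'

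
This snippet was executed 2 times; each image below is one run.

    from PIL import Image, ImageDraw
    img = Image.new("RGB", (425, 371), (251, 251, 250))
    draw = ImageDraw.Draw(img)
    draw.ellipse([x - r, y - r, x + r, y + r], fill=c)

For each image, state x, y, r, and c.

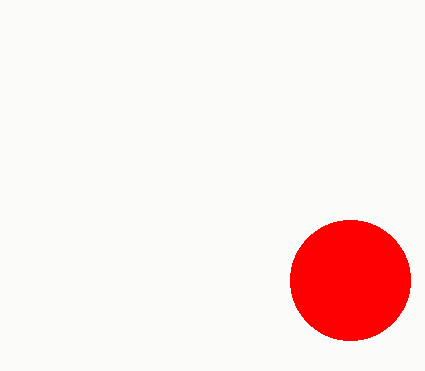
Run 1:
x = 350, y = 280, r = 60, c = 'red'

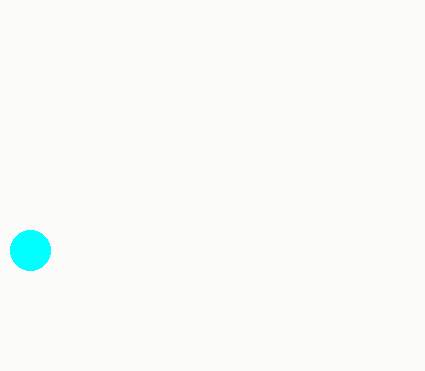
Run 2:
x = 30; y = 250; r = 20; c = 'cyan'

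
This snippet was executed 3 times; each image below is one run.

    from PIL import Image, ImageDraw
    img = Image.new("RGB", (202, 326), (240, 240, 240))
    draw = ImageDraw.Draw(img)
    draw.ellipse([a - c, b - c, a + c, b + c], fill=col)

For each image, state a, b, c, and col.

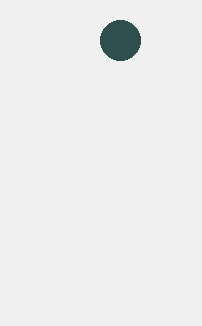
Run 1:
a = 120
b = 40
c = 20
col = 'darkslategray'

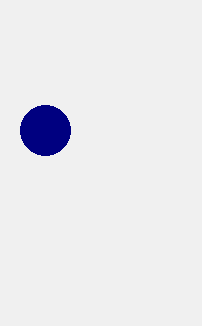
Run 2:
a = 45; b = 130; c = 25; col = 'navy'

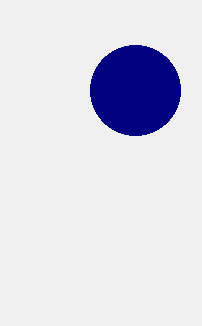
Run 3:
a = 135, b = 90, c = 45, col = 'navy'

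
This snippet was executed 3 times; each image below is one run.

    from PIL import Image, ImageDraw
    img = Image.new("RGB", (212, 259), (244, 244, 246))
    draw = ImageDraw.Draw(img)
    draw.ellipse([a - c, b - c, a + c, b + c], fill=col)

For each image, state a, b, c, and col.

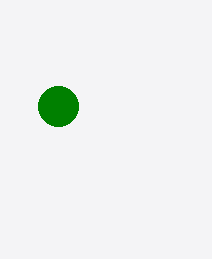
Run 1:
a = 58; b = 106; c = 20; col = 'green'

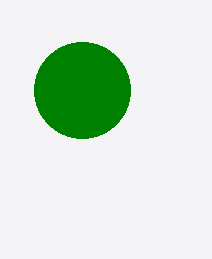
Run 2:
a = 82
b = 90
c = 48
col = 'green'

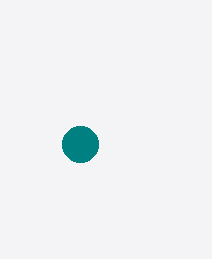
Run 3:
a = 80
b = 144
c = 18
col = 'teal'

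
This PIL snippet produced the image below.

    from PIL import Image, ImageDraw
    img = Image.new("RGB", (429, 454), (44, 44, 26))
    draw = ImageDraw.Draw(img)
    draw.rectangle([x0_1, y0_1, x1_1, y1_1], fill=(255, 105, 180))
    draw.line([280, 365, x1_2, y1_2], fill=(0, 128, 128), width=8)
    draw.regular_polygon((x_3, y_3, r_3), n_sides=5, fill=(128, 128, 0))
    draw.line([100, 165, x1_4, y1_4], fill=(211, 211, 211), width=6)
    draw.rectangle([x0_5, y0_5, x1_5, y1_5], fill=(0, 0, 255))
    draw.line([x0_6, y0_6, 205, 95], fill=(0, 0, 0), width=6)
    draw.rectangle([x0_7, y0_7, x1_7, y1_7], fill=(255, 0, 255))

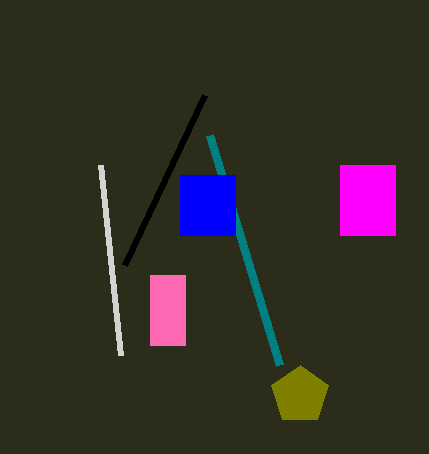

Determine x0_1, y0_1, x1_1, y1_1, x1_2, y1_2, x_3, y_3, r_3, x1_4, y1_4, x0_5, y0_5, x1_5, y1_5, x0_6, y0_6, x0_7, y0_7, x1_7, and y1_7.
x0_1 = 150; y0_1 = 275; x1_1 = 185; y1_1 = 345; x1_2 = 210; y1_2 = 135; x_3 = 300; y_3 = 395; r_3 = 30; x1_4 = 120; y1_4 = 355; x0_5 = 180; y0_5 = 175; x1_5 = 235; y1_5 = 235; x0_6 = 125; y0_6 = 265; x0_7 = 340; y0_7 = 165; x1_7 = 395; y1_7 = 235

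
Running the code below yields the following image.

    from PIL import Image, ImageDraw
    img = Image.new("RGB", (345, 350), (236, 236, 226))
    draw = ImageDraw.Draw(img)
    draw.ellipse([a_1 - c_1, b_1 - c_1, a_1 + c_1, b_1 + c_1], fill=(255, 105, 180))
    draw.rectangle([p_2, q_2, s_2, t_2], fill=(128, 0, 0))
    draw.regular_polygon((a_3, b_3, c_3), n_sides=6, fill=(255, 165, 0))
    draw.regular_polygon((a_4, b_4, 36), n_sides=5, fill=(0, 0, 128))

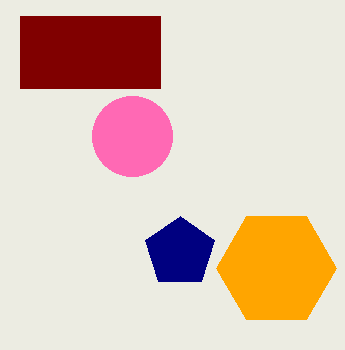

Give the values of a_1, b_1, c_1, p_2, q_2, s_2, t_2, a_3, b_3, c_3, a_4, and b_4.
a_1 = 132; b_1 = 136; c_1 = 40; p_2 = 20; q_2 = 16; s_2 = 160; t_2 = 88; a_3 = 276; b_3 = 268; c_3 = 60; a_4 = 180; b_4 = 252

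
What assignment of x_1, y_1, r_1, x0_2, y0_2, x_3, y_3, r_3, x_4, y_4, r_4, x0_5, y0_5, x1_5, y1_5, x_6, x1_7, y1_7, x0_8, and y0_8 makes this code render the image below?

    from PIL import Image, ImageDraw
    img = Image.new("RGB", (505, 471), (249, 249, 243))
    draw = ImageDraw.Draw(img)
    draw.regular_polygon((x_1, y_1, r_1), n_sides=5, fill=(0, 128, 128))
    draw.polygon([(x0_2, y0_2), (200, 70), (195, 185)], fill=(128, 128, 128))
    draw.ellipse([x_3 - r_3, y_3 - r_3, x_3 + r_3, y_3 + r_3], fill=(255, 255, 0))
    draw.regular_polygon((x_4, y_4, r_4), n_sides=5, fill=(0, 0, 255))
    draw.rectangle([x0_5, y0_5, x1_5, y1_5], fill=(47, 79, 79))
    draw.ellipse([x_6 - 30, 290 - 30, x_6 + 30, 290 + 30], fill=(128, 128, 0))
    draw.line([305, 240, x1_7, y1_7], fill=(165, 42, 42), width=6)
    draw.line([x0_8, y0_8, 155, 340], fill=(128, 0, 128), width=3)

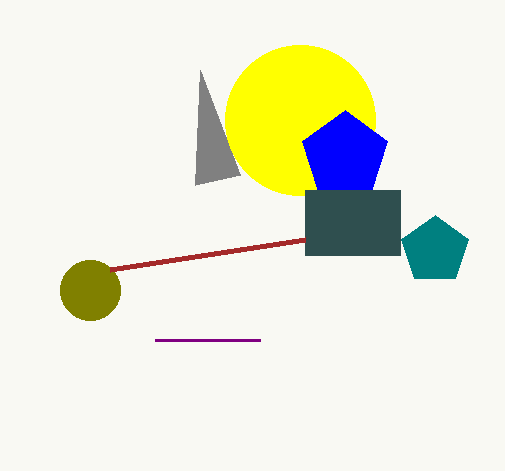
x_1 = 435
y_1 = 250
r_1 = 35
x0_2 = 240
y0_2 = 175
x_3 = 300
y_3 = 120
r_3 = 75
x_4 = 345
y_4 = 155
r_4 = 45
x0_5 = 305
y0_5 = 190
x1_5 = 400
y1_5 = 255
x_6 = 90
x1_7 = 110
y1_7 = 270
x0_8 = 260
y0_8 = 340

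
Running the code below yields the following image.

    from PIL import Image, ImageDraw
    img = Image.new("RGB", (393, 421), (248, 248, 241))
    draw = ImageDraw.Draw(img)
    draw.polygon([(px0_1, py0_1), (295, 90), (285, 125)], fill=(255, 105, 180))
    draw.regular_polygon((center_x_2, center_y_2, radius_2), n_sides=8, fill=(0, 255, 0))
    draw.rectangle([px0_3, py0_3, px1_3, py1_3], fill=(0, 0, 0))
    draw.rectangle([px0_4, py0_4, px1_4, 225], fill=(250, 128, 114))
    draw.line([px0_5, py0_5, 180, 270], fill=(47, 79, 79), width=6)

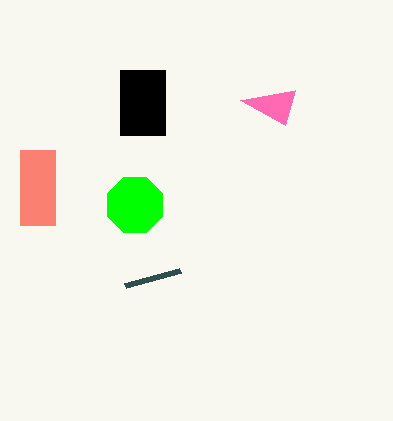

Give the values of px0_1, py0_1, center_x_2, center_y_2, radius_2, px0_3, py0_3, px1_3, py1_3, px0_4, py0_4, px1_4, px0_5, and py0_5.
px0_1 = 240
py0_1 = 100
center_x_2 = 135
center_y_2 = 205
radius_2 = 30
px0_3 = 120
py0_3 = 70
px1_3 = 165
py1_3 = 135
px0_4 = 20
py0_4 = 150
px1_4 = 55
px0_5 = 125
py0_5 = 285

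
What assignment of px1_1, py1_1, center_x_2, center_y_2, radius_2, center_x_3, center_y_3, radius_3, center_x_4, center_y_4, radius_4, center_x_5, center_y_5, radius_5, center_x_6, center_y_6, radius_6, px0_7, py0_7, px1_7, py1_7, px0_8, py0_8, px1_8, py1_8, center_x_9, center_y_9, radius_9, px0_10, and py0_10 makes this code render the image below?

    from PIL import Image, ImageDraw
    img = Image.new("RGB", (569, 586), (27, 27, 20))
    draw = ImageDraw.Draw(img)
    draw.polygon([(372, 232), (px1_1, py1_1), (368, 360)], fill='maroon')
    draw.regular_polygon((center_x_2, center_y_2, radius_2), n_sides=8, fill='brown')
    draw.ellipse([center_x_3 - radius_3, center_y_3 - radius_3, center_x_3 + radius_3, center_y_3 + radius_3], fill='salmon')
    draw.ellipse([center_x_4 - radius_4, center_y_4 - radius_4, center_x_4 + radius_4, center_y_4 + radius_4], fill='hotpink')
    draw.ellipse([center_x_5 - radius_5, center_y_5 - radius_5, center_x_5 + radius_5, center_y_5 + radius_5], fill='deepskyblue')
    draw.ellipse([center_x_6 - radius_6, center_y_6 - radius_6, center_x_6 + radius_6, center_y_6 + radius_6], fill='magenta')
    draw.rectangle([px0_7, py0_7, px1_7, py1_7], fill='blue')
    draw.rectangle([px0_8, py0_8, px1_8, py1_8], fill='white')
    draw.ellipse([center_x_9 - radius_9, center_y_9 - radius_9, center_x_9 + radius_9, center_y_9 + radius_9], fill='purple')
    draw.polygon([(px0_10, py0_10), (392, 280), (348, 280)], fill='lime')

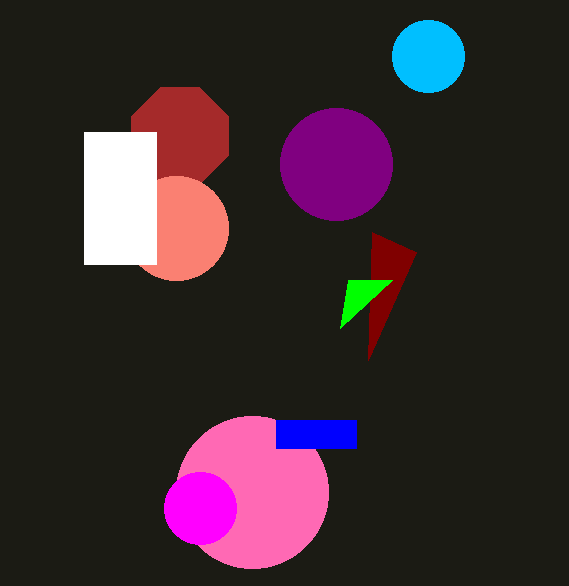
px1_1 = 416, py1_1 = 252, center_x_2 = 180, center_y_2 = 136, radius_2 = 52, center_x_3 = 176, center_y_3 = 228, radius_3 = 52, center_x_4 = 252, center_y_4 = 492, radius_4 = 76, center_x_5 = 428, center_y_5 = 56, radius_5 = 36, center_x_6 = 200, center_y_6 = 508, radius_6 = 36, px0_7 = 276, py0_7 = 420, px1_7 = 356, py1_7 = 448, px0_8 = 84, py0_8 = 132, px1_8 = 156, py1_8 = 264, center_x_9 = 336, center_y_9 = 164, radius_9 = 56, px0_10 = 340, py0_10 = 328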